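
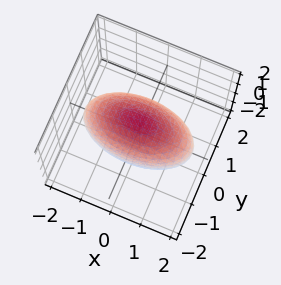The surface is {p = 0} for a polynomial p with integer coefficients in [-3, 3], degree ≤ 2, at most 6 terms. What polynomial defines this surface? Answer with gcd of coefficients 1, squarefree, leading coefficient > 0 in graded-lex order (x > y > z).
First, the degree is 2 — a closed, bounded, convex surface; a quadric.
Then, symmetries: mirror symmetry y ↦ −y ⇒ only even powers of y; mirror symmetry z ↦ −z ⇒ only even powers of z; it's symmetric under x → −x, forcing even powers of x.
Then, from the axis intercepts and sections: among the integer gridlines, it crosses the y-axis at y ∈ {-1, 1}.
Finally, putting this together gives p.

x^2 + 3*y^2 + 2*z^2 - 3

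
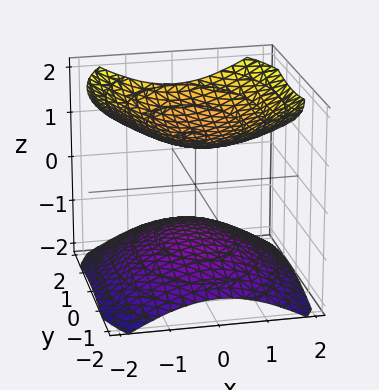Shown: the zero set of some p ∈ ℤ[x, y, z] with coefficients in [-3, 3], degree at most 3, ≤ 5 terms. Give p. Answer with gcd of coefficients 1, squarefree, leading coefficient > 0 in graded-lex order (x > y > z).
(a) There are 2 components.
(b) The degree is 2 — two sheets facing apart; a quadric.
(c) Symmetries: it's symmetric under y → −y, forcing even powers of y; mirror symmetry z ↦ −z ⇒ only even powers of z; the x ↦ −x reflection is a symmetry, so x appears only in even powers.
(d) From the visible intercepts: the surface avoids every integer x-axis point in the box; no y-intercept at any integer in the box; the z-axis gridline crossings are at z ∈ {-1, 1}.
(e) Solving for integer coefficients yields p as stated.

2*x^2 + y^2 - 3*z^2 + 3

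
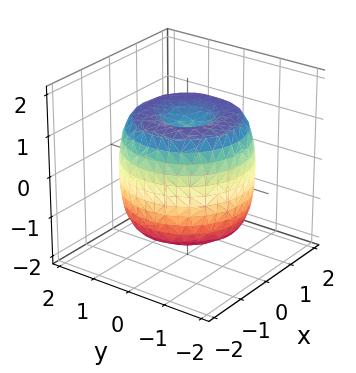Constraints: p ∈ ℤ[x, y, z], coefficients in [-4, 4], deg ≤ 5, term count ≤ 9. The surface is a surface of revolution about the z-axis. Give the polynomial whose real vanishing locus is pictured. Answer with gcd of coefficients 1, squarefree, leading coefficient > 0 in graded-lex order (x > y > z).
First, deg p = 4. The shape is more complex than any degree-3 surface.
Next, symmetries: rotational symmetry about the z-axis ⇒ p depends on x, y only through x² + y².
Then, from the visible intercepts: the z-axis gridline crossings are at z ∈ {-1, 1}; a circular section at z = -1 has radius between 1 and 2.
Finally, solving for integer coefficients yields p as stated.

x^4 + 2*x^2*y^2 + y^4 - 2*x^2 - 2*y^2 + z^2 - 1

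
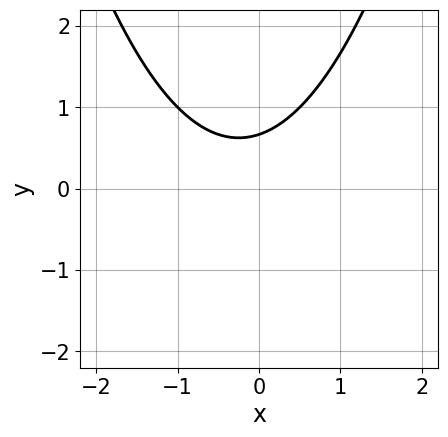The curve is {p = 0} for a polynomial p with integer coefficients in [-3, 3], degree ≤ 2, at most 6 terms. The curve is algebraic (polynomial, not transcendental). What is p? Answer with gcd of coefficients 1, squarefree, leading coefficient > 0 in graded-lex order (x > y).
1. deg p = 2. No degree-1 curve has this shape.
2. Against the integer gridlines: the curve avoids every integer x-axis point in the box.
3. Fitting integer coefficients to these (and the overall shape) gives p.

2*x^2 + x - 3*y + 2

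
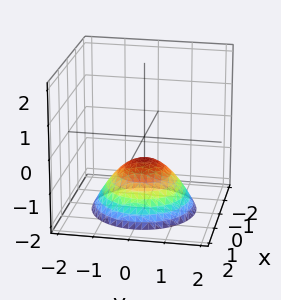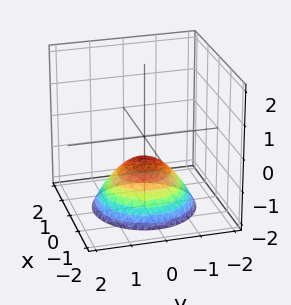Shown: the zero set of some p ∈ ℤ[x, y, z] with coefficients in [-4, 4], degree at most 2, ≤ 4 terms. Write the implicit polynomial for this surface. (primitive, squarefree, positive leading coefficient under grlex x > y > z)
2*x^2 + 2*y^2 + 3*z + 2

1. Degree: the shape is more complex than any degree-1 surface, so deg p = 2.
2. Symmetries: every cross-section ⟂ z is a circle, so x, y appear only via x² + y².
3. From the visible intercepts: the surface avoids every integer y-axis point in the box; a circular section at z = -2 has radius between 1 and 2.
4. The integer polynomial consistent with all of this is the stated p.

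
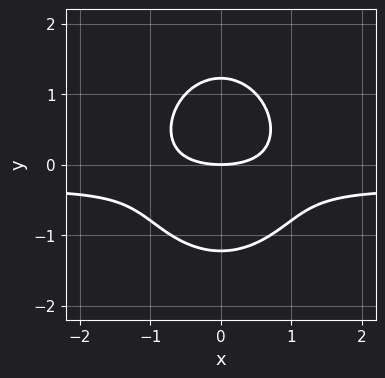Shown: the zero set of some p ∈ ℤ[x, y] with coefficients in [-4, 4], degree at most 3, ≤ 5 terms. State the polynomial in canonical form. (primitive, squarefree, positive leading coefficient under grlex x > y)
First, deg p = 3. No degree-2 curve has this shape.
Then, symmetries: it's symmetric under x → −x, forcing even powers of x.
Next, against the integer gridlines: it meets the y-axis at y = 0 (among the integer gridlines); one x-axis crossing is at x = 0.
Finally, these observations pin down the coefficients.

3*x^2*y + 2*y^3 + x^2 - 3*y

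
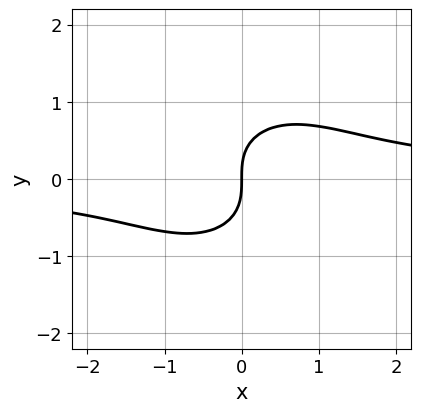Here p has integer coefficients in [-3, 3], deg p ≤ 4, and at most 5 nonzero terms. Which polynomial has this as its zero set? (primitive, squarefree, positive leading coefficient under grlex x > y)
x^2*y + y^3 - x

First, deg p = 3. The shape is more complex than any degree-2 curve.
Next, reading off the gridlines: it crosses the y-axis at the gridline y = 0; one x-axis crossing is at x = 0.
Finally, assembling these constraints gives the stated polynomial.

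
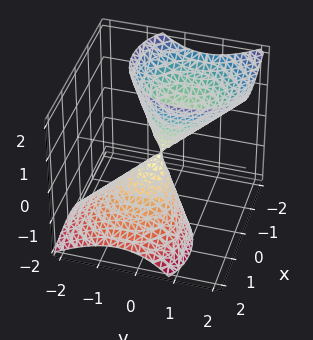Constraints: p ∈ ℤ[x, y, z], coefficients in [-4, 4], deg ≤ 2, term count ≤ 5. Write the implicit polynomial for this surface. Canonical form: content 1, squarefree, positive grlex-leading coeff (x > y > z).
There are 2 components. Treating them together as one polynomial.
deg p = 2. A generic line meets the surface in up to 2 points.
Observable constraints: it crosses the z-axis at the gridline z = 0; one x-axis crossing is at x = 0.
Putting this together gives p.

3*x^2 + 3*x*z + 3*y^2 - 2*y*z - z^2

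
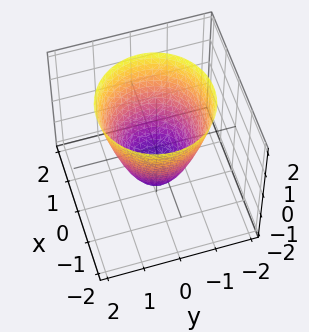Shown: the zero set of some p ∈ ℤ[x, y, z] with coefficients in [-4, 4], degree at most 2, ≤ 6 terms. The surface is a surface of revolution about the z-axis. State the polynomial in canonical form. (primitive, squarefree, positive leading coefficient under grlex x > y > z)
1. Degree: a generic line meets the surface in up to 2 points, so deg p = 2.
2. Symmetry: the surface is invariant under rotation about z: p = q(x² + y², z).
3. Against the integer gridlines: the x-axis gridline crossings are at x ∈ {-1, 1}; among the integer gridlines, it crosses the y-axis at y ∈ {-1, 1}.
4. Fitting integer coefficients to these (and the overall shape) gives p.

3*x^2 + 3*y^2 - 2*z - 3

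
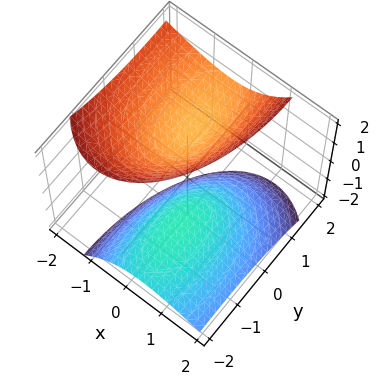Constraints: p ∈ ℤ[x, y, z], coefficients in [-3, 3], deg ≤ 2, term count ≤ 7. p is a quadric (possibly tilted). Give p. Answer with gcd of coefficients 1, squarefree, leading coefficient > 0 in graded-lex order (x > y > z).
3*x^2 + 3*x*z + y^2 - 2*y*z - 2*z^2 + 2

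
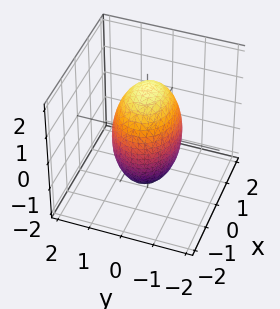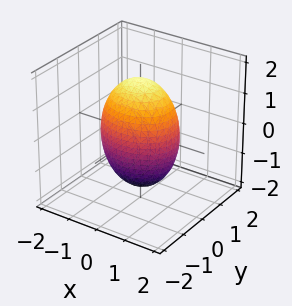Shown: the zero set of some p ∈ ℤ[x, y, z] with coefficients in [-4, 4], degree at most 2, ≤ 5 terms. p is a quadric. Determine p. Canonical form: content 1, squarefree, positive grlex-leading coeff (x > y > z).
1. Degree: bounded and convex; a quadric, so deg p = 2.
2. Symmetries: mirror symmetry y ↦ −y ⇒ only even powers of y; it's symmetric under x → −x, forcing even powers of x; it's symmetric under z → −z, forcing even powers of z.
3. Reading off the gridlines: among the integer gridlines, it crosses the y-axis at y ∈ {-1, 1}.
4. Assembling these constraints gives the stated polynomial.

2*x^2 + 3*y^2 + z^2 - 3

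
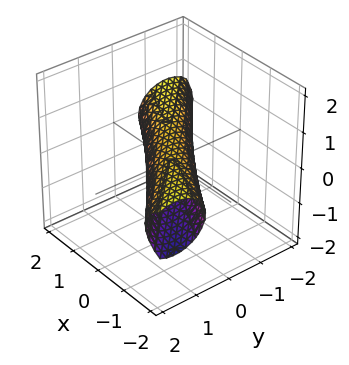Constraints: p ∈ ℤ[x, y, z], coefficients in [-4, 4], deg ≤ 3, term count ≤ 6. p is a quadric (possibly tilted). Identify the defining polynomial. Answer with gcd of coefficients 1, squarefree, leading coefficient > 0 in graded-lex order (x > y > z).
Degree: no degree-1 surface has this shape, so deg p = 2.
Observable constraints: among the integer gridlines, it crosses the x-axis at x ∈ {-1, 1}.
Together with the visible shape, these determine p as stated.

x^2 + 3*x*y + 2*y^2 + 3*z^2 - 1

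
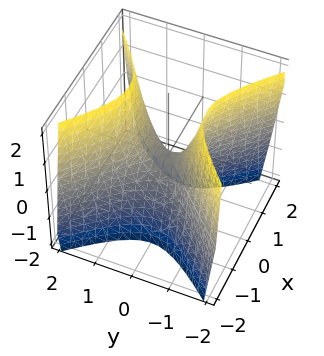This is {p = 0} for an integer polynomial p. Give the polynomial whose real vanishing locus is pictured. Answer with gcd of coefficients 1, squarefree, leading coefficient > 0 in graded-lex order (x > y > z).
Degree: a saddle surface; a quadric, so deg p = 2.
Symmetries: the x ↦ −x reflection is a symmetry, so x appears only in even powers; the y ↦ −y reflection is a symmetry, so y appears only in even powers.
From the axis intercepts and sections: one x-axis crossing is at x = 0; it crosses the z-axis at the gridline z = 0; it meets the y-axis at y = 0 (among the integer gridlines).
Matching integer coefficients to the picture gives p.

2*x^2 - 2*y^2 + z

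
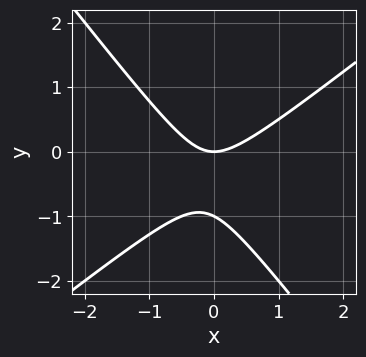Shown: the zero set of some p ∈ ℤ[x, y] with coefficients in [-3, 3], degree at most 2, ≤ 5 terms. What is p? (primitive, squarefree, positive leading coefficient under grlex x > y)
2*x^2 - x*y - 2*y^2 - 2*y

First, degree: no degree-1 curve has this shape, so deg p = 2.
Next, observable constraints: it meets the x-axis at x = 0 (among the integer gridlines); the y-axis gridline crossings are at y ∈ {-1, 0}.
Finally, matching integer coefficients to the picture gives p.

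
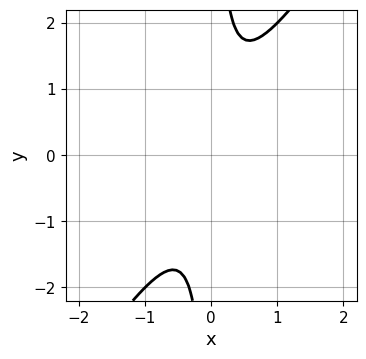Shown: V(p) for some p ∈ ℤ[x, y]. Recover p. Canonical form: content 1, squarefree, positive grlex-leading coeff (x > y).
3*x^2 - 2*x*y + 1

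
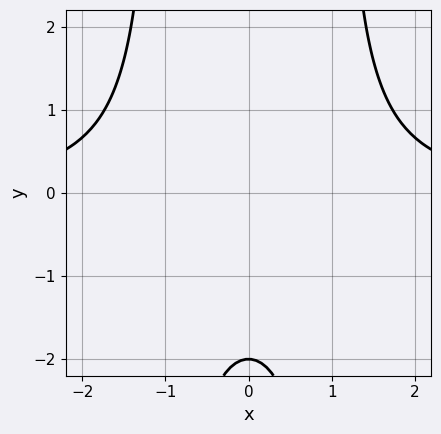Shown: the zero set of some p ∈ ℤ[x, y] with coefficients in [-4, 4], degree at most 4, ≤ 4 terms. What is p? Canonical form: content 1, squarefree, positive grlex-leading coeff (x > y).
x^2*y - y - 2

(a) deg p = 3. A generic line meets the curve in up to 3 points.
(b) Symmetries: the x ↦ −x reflection is a symmetry, so x appears only in even powers.
(c) Checking where it meets the axes: it meets the y-axis at y = -2 (among the integer gridlines); it misses every integer gridline on the x-axis.
(d) Matching integer coefficients to the picture gives p.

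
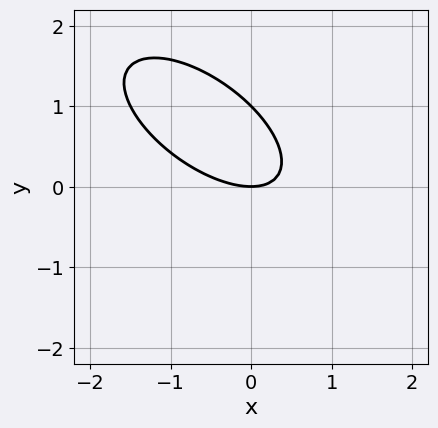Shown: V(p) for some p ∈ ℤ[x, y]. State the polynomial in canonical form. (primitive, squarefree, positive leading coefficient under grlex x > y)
2*x^2 + 3*x*y + 3*y^2 - 3*y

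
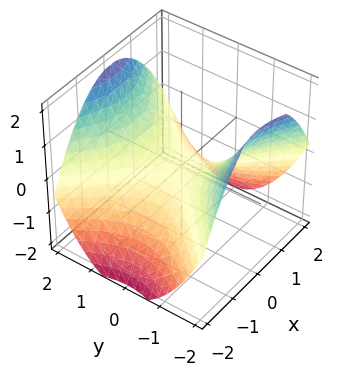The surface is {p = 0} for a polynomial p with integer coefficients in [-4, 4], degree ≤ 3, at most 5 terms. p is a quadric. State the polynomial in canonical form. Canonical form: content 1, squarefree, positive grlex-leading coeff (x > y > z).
Degree: a saddle surface; a quadric, so deg p = 2.
Symmetries: it's symmetric under x → −x, forcing even powers of x; mirror symmetry y ↦ −y ⇒ only even powers of y.
Against the integer gridlines: it crosses the z-axis at the gridline z = 0; it meets the y-axis at y = 0 (among the integer gridlines); it crosses the x-axis at the gridline x = 0.
Assembling these constraints gives the stated polynomial.

x^2 - y^2 + 2*z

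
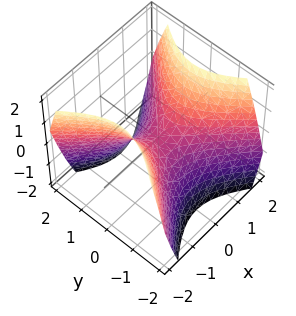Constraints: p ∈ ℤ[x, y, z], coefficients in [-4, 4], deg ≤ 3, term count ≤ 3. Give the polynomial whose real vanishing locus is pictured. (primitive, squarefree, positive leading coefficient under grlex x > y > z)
Degree: a saddle surface; a quadric, so deg p = 2.
Symmetries: mirror symmetry y ↦ −y ⇒ only even powers of y; the x ↦ −x reflection is a symmetry, so x appears only in even powers.
Against the integer gridlines: one x-axis crossing is at x = 0; one y-axis crossing is at y = 0; it crosses the z-axis at the gridline z = 0.
These observations pin down the coefficients.

x^2 - y^2 - z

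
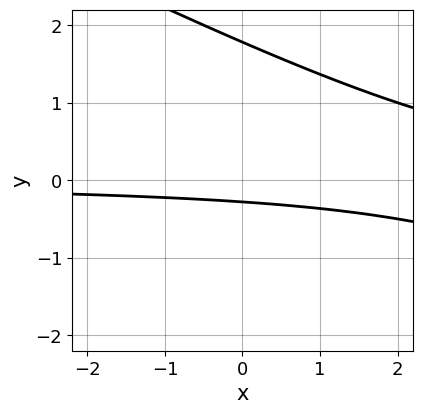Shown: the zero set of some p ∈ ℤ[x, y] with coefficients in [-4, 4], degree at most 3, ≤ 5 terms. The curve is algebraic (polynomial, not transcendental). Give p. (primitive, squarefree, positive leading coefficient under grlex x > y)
1. deg p = 2. No degree-1 curve has this shape.
2. Observable constraints: it misses every integer gridline on the x-axis.
3. Matching integer coefficients to the picture gives p.

x*y + 2*y^2 - 3*y - 1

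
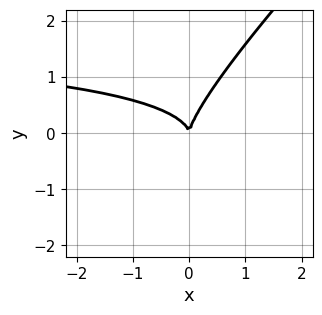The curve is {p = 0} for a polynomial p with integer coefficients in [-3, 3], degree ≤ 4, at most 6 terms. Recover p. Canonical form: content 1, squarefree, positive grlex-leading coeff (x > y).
x^2*y - 3*x*y^2 + 2*y^3 - 2*x^2

(a) Degree: no degree-2 curve has this shape, so deg p = 3.
(b) Against the integer gridlines: one x-axis crossing is at x = 0; one y-axis crossing is at y = 0.
(c) Matching integer coefficients to the picture gives p.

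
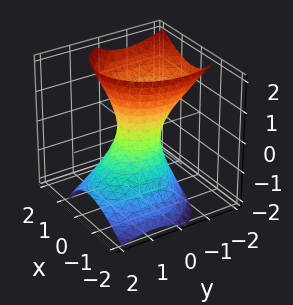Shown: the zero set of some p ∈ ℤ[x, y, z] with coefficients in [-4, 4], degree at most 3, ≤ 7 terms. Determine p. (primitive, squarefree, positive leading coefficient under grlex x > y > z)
3*x^2 - 2*x*z + 2*y^2 + 2*y*z - z^2 - 1

First, degree: no degree-1 surface has this shape, so deg p = 2.
Then, checking where it meets the axes: it misses every integer gridline on the z-axis.
Finally, assembling these constraints gives the stated polynomial.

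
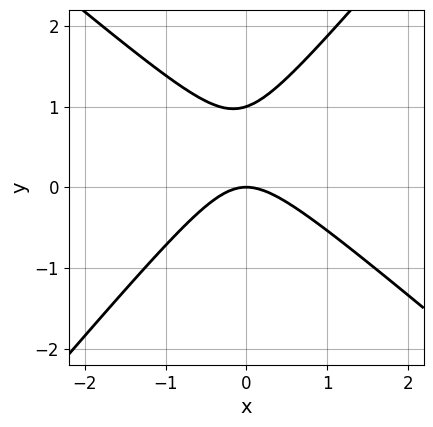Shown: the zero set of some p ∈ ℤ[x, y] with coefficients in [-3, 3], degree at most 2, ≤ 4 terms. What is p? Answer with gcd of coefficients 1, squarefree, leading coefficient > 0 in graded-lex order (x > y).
3*x^2 + x*y - 3*y^2 + 3*y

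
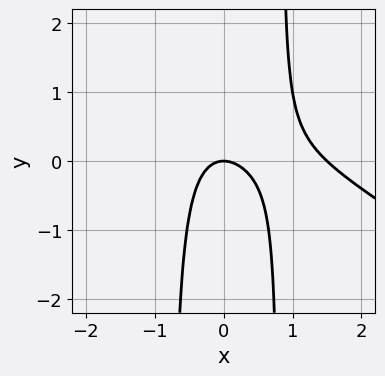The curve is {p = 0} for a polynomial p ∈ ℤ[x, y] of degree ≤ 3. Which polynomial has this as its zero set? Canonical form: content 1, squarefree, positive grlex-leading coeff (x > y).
1. Degree: a generic line meets the curve in up to 3 points, so deg p = 3.
2. Reading off the gridlines: it meets the x-axis at x = 0 (among the integer gridlines); it crosses the y-axis at the gridline y = 0.
3. Putting this together gives p.

2*x^3 + 3*x^2*y - 3*x^2 - 2*y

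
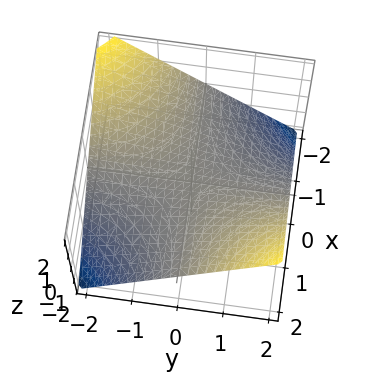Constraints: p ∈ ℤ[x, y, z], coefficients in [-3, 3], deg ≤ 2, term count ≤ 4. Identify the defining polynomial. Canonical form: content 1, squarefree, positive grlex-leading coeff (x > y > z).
x*y - 2*z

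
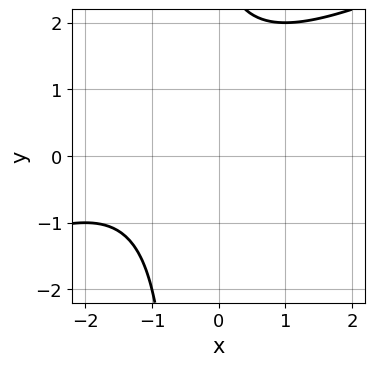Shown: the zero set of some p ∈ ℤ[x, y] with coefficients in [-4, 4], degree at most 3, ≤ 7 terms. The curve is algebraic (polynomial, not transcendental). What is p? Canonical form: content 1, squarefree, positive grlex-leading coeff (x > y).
x^2 - 2*x*y + 2*x - y + 3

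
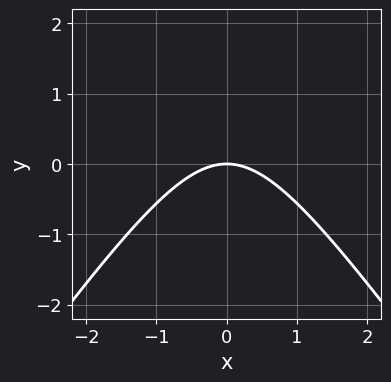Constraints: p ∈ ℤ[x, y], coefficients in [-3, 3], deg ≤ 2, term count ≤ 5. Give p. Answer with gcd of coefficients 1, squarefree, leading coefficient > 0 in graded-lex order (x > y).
2*x^2 - y^2 + 3*y

(a) deg p = 2. A generic line meets the curve in up to 2 points.
(b) Symmetries: mirror symmetry x ↦ −x ⇒ only even powers of x.
(c) From the visible intercepts: one x-axis crossing is at x = 0; it meets the y-axis at y = 0 (among the integer gridlines).
(d) Matching integer coefficients to the picture gives p.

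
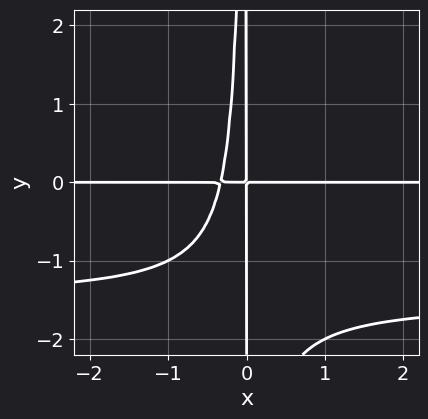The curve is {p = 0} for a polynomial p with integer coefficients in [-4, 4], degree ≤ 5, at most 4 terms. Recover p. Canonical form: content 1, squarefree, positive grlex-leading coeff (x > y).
2*x^2*y^2 + 3*x^2*y + x*y

(a) Degree: a generic line meets the curve in up to 4 points, so deg p = 4.
(b) Checking where it meets the axes: every point of the y-axis in the box is on the curve; every point of the x-axis in the box is on the curve.
(c) Putting this together gives p.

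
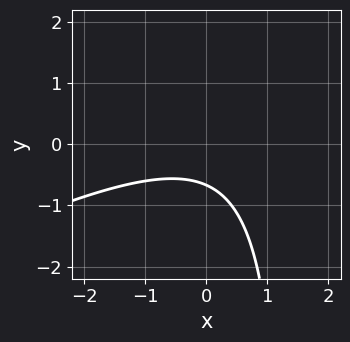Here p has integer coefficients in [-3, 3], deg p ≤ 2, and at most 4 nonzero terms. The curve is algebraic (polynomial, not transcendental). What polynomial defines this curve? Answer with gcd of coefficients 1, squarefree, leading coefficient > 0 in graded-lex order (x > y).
(a) deg p = 2.
(b) Against the integer gridlines: it misses every integer gridline on the x-axis.
(c) Assembling these constraints gives the stated polynomial.

x^2 - 2*x*y + 3*y + 2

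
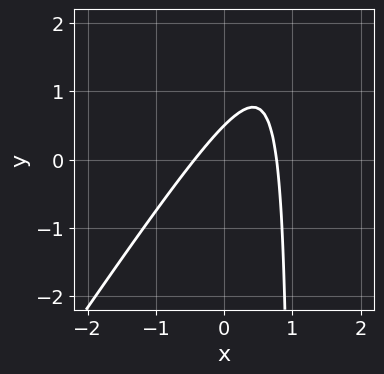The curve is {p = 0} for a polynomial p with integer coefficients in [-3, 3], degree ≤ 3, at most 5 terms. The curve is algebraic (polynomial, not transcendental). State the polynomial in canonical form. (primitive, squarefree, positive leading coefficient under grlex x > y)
First, deg p = 2.
Finally, the integer polynomial consistent with all of this is the stated p.

3*x^2 - 2*x*y - x + 2*y - 1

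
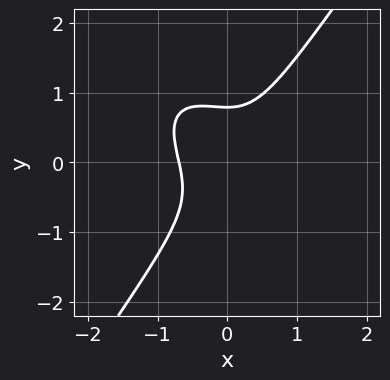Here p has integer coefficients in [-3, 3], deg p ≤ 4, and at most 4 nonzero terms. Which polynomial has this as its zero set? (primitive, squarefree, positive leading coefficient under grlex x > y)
3*x^3 + 2*x^2*y - 2*y^3 + 1

1. deg p = 3. No degree-2 curve has this shape.
2. Matching integer coefficients to the picture gives p.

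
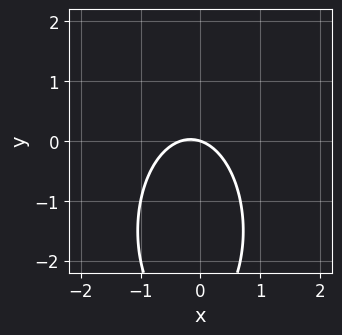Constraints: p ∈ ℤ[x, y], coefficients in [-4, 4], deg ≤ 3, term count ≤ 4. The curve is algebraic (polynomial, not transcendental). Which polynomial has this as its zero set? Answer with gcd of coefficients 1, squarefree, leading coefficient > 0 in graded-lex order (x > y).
3*x^2 + y^2 + x + 3*y

The degree is 2 — a generic line meets the curve in up to 2 points.
Reading off the gridlines: one y-axis crossing is at y = 0; it crosses the x-axis at the gridline x = 0.
Fitting integer coefficients to these (and the overall shape) gives p.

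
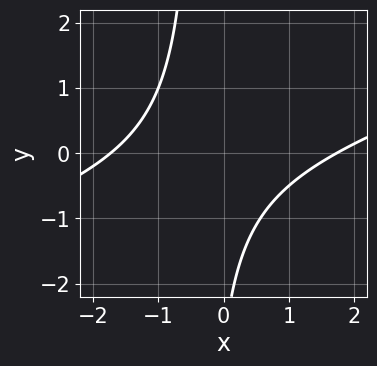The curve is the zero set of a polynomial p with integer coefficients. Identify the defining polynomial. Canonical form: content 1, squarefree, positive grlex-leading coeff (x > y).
The degree is 2 — a generic line meets the curve in up to 2 points.
Reading off the gridlines: no y-intercept at any integer in the box.
Fitting integer coefficients to these (and the overall shape) gives p.

x^2 - 3*x*y - y - 3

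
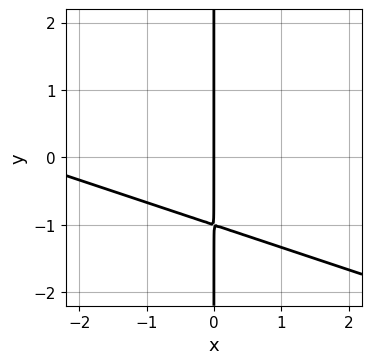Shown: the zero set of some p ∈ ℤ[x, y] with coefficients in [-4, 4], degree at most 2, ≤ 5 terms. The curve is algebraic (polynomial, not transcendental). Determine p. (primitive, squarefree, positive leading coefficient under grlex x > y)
The degree is 2 — the shape is more complex than any degree-1 curve.
From the visible intercepts: the visible y-axis segment lies entirely on the curve; it crosses the x-axis at the gridline x = 0.
Assembling these constraints gives the stated polynomial.

x^2 + 3*x*y + 3*x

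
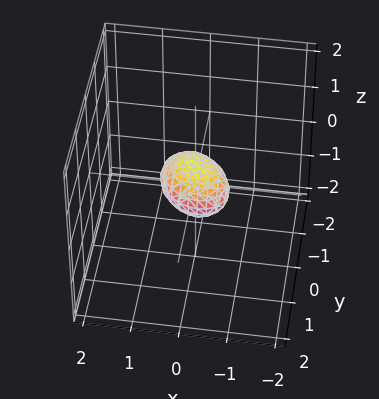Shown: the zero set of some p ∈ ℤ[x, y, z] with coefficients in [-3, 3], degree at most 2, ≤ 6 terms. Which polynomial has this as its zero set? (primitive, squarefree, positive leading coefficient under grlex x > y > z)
2*x^2 + x*y + 2*y^2 + 3*z^2 - 1

deg p = 2. A generic line meets the surface in up to 2 points.
Solving for integer coefficients yields p as stated.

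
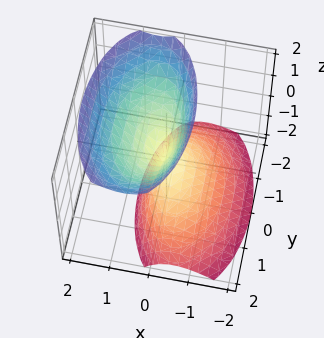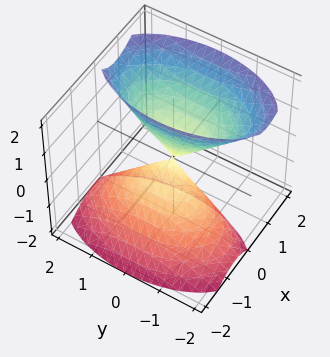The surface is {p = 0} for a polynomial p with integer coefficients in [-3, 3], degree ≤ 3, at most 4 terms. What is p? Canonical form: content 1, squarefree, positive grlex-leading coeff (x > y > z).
3*x^2 - 2*x*z + y^2 - z^2

(a) There are 2 components. They look like related sheets of one shape, so recover p as a whole.
(b) deg p = 2. The shape is more complex than any degree-1 surface.
(c) Checking where it meets the axes: it meets the x-axis at x = 0 (among the integer gridlines); one y-axis crossing is at y = 0; it crosses the z-axis at the gridline z = 0.
(d) Together with the visible shape, these determine p as stated.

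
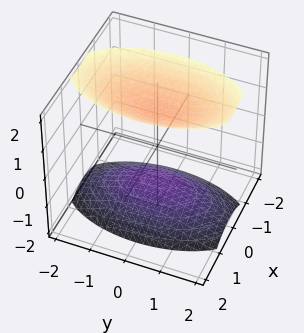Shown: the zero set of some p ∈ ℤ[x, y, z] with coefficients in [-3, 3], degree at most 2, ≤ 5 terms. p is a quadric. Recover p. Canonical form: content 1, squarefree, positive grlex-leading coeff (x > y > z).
3*x^2 + y^2 - 2*z^2 + 3

(a) The picture has 2 separate pieces. Treating them together as one polynomial.
(b) Degree: two separate bowl-shaped sheets opening away from each other; a quadric, so deg p = 2.
(c) Symmetries: the z ↦ −z reflection is a symmetry, so z appears only in even powers; mirror symmetry x ↦ −x ⇒ only even powers of x; mirror symmetry y ↦ −y ⇒ only even powers of y.
(d) Checking where it meets the axes: no y-intercept at any integer in the box; no x-intercept at any integer in the box.
(e) Fitting integer coefficients to these (and the overall shape) gives p.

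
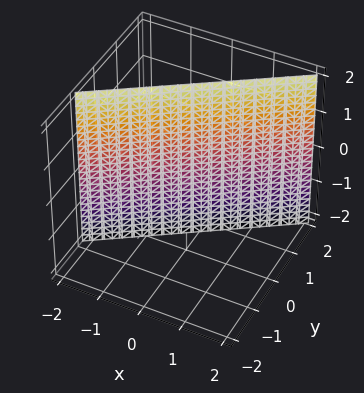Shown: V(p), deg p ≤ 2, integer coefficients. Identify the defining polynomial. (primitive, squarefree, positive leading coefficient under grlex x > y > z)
2*x - 3*y + 2

The degree is 1 — the surface is flat (a plane).
Checking where it meets the axes: it crosses the x-axis at the gridline x = -1; no z-intercept at any integer in the box.
Matching integer coefficients to the picture gives p.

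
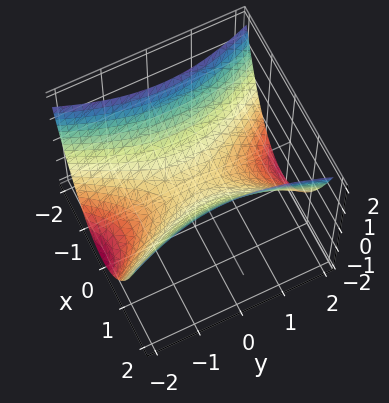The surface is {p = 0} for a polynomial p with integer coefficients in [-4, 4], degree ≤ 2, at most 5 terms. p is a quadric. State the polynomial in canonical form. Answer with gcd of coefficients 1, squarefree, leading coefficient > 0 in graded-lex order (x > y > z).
First, deg p = 2.
Then, symmetries: it's symmetric under x → −x, forcing even powers of x; mirror symmetry y ↦ −y ⇒ only even powers of y.
Next, observable constraints: it meets the z-axis at z = 0 (among the integer gridlines); it meets the y-axis at y = 0 (among the integer gridlines).
Finally, matching integer coefficients to the picture gives p.

3*x^2 - y^2 - 3*z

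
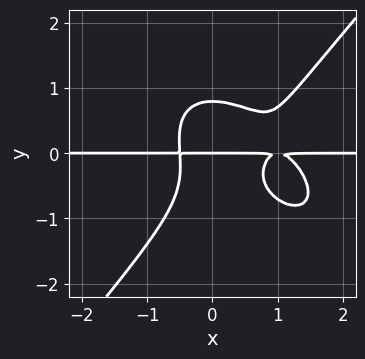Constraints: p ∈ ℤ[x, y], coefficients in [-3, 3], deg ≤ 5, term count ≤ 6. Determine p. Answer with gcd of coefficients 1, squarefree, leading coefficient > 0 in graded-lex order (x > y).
2*x^3*y + x^2*y^2 - 2*y^4 - 3*x^2*y + y

The degree is 4 — a generic line meets the curve in up to 4 points.
From the visible intercepts: the visible x-axis segment lies entirely on the curve; it crosses the y-axis at the gridline y = 0.
These observations pin down the coefficients.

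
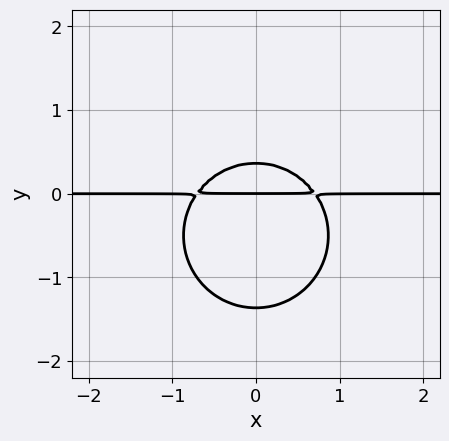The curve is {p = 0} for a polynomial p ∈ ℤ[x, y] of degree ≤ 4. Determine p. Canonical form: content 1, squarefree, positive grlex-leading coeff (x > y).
2*x^2*y + 2*y^3 + 2*y^2 - y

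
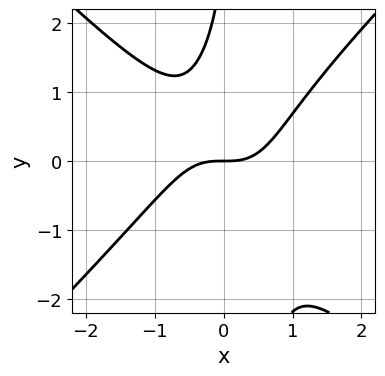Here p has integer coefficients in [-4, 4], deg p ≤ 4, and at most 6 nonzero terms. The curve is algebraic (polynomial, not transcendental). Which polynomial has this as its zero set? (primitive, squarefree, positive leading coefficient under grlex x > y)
3*x^3 - 3*x*y^2 + y^2 - 3*y

First, deg p = 3.
Next, against the integer gridlines: it crosses the y-axis at the gridline y = 0; it meets the x-axis at x = 0 (among the integer gridlines).
Finally, assembling these constraints gives the stated polynomial.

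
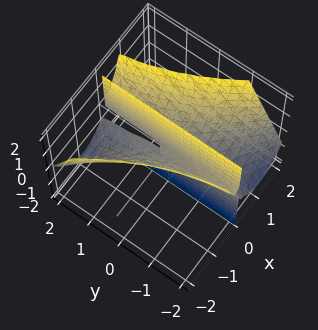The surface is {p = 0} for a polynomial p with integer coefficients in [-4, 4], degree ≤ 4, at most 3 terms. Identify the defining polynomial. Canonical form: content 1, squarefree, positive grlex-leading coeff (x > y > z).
First, degree: a generic line meets the surface in up to 3 points, so deg p = 3.
Then, checking where it meets the axes: every point of the z-axis in the box is on the surface; one x-axis crossing is at x = 0.
Finally, putting this together gives p.

x^3 + x^2*y - x*z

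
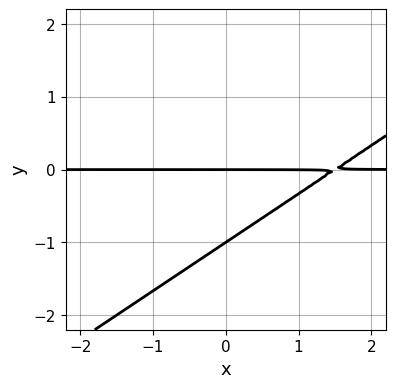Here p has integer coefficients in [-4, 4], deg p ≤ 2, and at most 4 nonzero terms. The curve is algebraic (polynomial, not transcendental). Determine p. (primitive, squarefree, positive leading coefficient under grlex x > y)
2*x*y - 3*y^2 - 3*y

(a) deg p = 2. A generic line meets the curve in up to 2 points.
(b) Against the integer gridlines: the y-axis gridline crossings are at y ∈ {-1, 0}; every point of the x-axis in the box is on the curve.
(c) Putting this together gives p.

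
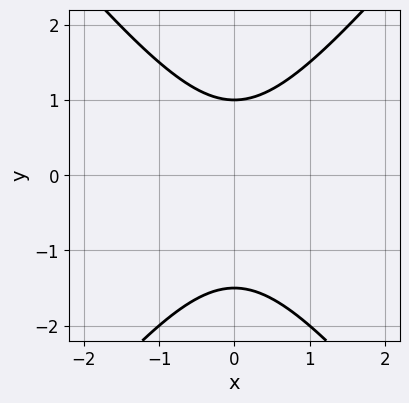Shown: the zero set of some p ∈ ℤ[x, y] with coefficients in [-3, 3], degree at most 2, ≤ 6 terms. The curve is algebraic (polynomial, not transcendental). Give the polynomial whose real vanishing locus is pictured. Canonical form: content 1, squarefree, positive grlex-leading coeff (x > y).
3*x^2 - 2*y^2 - y + 3

1. deg p = 2. The shape is more complex than any degree-1 curve.
2. Symmetries: the x ↦ −x reflection is a symmetry, so x appears only in even powers.
3. From the axis intercepts and sections: one y-axis crossing is at y = 1; it misses every integer gridline on the x-axis.
4. Assembling these constraints gives the stated polynomial.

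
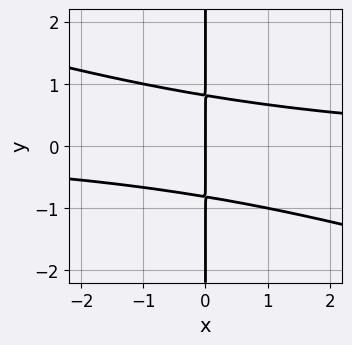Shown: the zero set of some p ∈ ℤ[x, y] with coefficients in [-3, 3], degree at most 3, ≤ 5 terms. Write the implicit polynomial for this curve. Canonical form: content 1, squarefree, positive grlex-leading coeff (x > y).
x^2*y + 3*x*y^2 - 2*x

First, the degree is 3 — the shape is more complex than any degree-2 curve.
Then, checking where it meets the axes: every point of the y-axis in the box is on the curve; it crosses the x-axis at the gridline x = 0.
Finally, these observations pin down the coefficients.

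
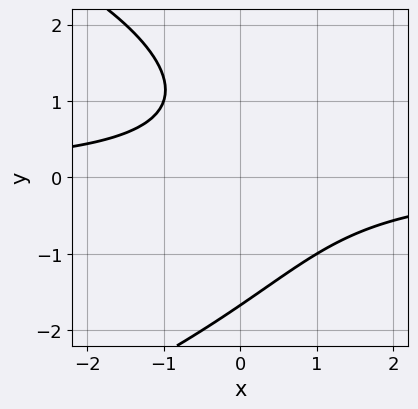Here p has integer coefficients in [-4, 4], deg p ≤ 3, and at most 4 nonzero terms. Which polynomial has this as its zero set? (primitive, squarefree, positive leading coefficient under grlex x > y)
y^3 + 3*x*y - y + 3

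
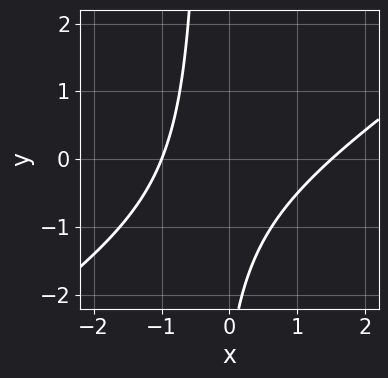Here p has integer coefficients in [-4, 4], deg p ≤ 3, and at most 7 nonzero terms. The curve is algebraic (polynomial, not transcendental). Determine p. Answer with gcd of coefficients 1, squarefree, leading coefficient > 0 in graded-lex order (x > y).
First, the degree is 2 — the shape is more complex than any degree-1 curve.
Next, from the axis intercepts and sections: it meets the x-axis at x = -1 (among the integer gridlines); it misses every integer gridline on the y-axis.
Finally, matching integer coefficients to the picture gives p.

2*x^2 - 3*x*y - x - y - 3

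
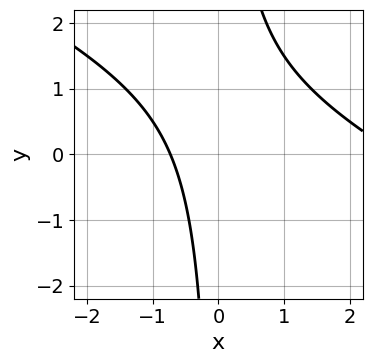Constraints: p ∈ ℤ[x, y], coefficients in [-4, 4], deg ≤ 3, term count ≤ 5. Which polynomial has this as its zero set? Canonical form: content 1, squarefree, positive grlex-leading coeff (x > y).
(a) Degree: the shape is more complex than any degree-1 curve, so deg p = 2.
(b) Observable constraints: it misses every integer gridline on the y-axis.
(c) Matching integer coefficients to the picture gives p.

x^2 + 2*x*y - 2*x - 2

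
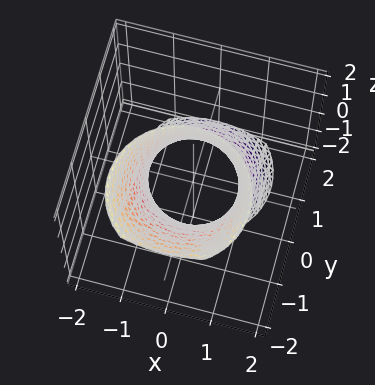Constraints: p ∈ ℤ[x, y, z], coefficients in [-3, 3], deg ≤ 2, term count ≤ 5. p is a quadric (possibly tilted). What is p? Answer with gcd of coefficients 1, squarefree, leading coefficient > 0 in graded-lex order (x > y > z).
Degree: the shape is more complex than any degree-1 surface, so deg p = 2.
From the axis intercepts and sections: among the integer gridlines, it crosses the x-axis at x ∈ {-1, 1}; among the integer gridlines, it crosses the y-axis at y ∈ {-1, 1}; it misses every integer gridline on the z-axis.
Assembling these constraints gives the stated polynomial.

x^2 + y^2 + y*z - 1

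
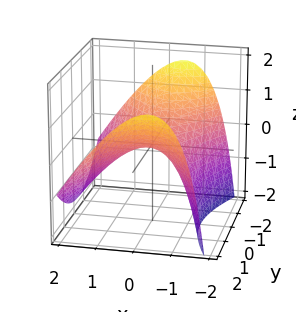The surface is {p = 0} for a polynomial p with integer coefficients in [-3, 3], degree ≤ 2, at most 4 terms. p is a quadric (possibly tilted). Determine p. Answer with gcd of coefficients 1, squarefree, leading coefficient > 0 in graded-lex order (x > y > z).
2*x^2 + x*z - y^2 + 3*z

(a) Degree: a generic line meets the surface in up to 2 points, so deg p = 2.
(b) Against the integer gridlines: it meets the x-axis at x = 0 (among the integer gridlines); it crosses the y-axis at the gridline y = 0; it meets the z-axis at z = 0 (among the integer gridlines).
(c) Together with the visible shape, these determine p as stated.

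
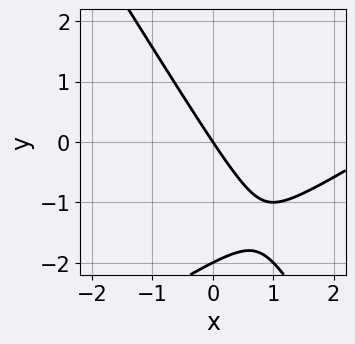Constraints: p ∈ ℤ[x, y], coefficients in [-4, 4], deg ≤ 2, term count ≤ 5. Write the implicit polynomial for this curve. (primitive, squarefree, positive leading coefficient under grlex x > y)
x^2 - x*y - y^2 - 3*x - 2*y

1. The degree is 2 — no degree-1 curve has this shape.
2. Observable constraints: it crosses the x-axis at the gridline x = 0; the y-axis gridline crossings are at y ∈ {-2, 0}.
3. Solving for integer coefficients yields p as stated.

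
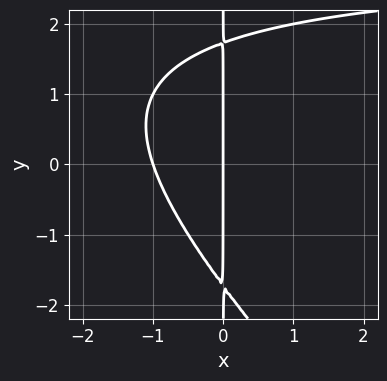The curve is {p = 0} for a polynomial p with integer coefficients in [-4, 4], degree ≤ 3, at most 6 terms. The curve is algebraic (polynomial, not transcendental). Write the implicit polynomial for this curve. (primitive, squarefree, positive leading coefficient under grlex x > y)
x^2*y + x*y^2 - 3*x^2 - 3*x

The degree is 3 — a generic line meets the curve in up to 3 points.
Reading off the gridlines: among the integer gridlines, it crosses the x-axis at x ∈ {-1, 0}; every point of the y-axis in the box is on the curve.
Solving for integer coefficients yields p as stated.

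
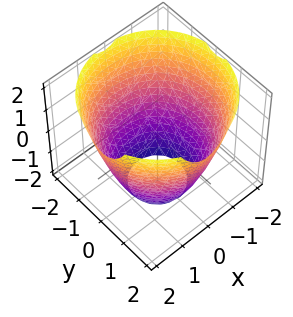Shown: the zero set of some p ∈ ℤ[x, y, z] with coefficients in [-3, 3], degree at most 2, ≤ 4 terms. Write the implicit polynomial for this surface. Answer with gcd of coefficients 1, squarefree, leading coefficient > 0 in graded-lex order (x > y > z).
x^2 + y^2 - z - 3

deg p = 2. A generic line meets the surface in up to 2 points.
Symmetries: rotational symmetry about the z-axis ⇒ p depends on x, y only through x² + y².
Checking where it meets the axes: a circular section at z = -2 has radius exactly 1; no z-intercept at any integer in the box.
These observations pin down the coefficients.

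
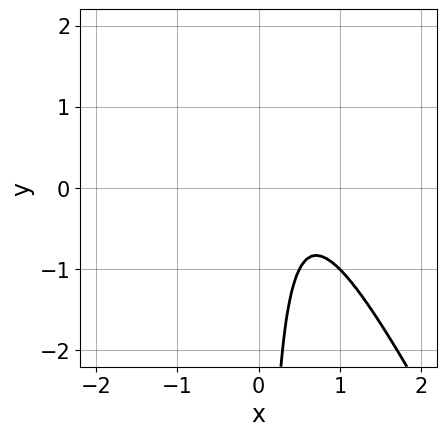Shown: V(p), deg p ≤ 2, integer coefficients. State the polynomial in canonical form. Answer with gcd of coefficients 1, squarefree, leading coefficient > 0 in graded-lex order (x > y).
2*x^2 + x*y - 2*x + 1

deg p = 2. The shape is more complex than any degree-1 curve.
Checking where it meets the axes: the curve avoids every integer y-axis point in the box; no x-intercept at any integer in the box.
The integer polynomial consistent with all of this is the stated p.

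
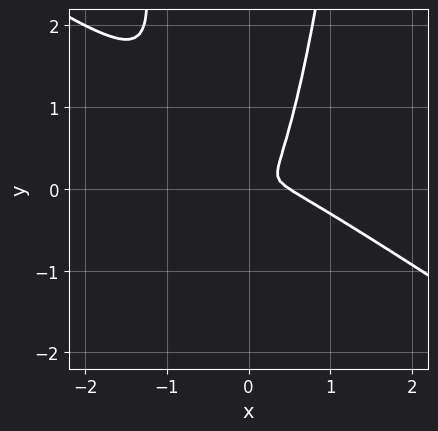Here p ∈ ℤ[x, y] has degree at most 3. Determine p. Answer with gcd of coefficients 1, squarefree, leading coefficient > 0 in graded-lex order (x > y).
The degree is 3 — no degree-2 curve has this shape.
Matching integer coefficients to the picture gives p.

2*x^3 + 3*x^2*y - x^2 - y^2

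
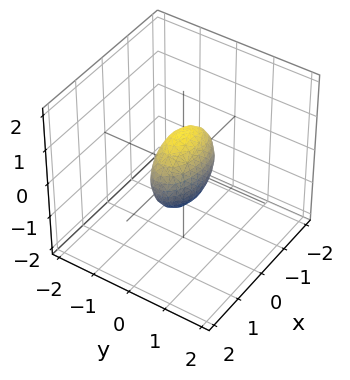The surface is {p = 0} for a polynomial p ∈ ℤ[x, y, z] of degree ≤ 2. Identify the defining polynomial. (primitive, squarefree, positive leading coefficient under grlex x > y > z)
1. deg p = 2. A closed, bounded, convex surface; a quadric.
2. Symmetries: the x ↦ −x reflection is a symmetry, so x appears only in even powers; it's symmetric under z → −z, forcing even powers of z; mirror symmetry y ↦ −y ⇒ only even powers of y.
3. Checking where it meets the axes: the x-axis gridline crossings are at x ∈ {-1, 1}; the z-axis gridline crossings are at z ∈ {-1, 1}.
4. Matching integer coefficients to the picture gives p.

x^2 + 3*y^2 + z^2 - 1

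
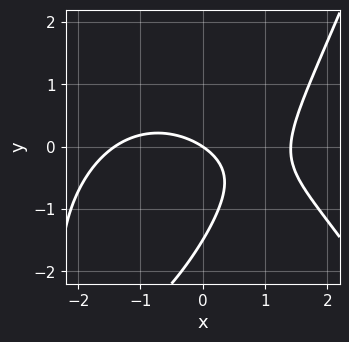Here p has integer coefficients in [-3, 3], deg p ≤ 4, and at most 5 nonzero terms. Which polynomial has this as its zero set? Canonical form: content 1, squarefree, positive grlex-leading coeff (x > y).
x^3 + 2*x*y - 2*y^2 - 2*x - 3*y

First, deg p = 3. A generic line meets the curve in up to 3 points.
Then, from the axis intercepts and sections: it crosses the y-axis at the gridline y = 0; one x-axis crossing is at x = 0.
Finally, together with the visible shape, these determine p as stated.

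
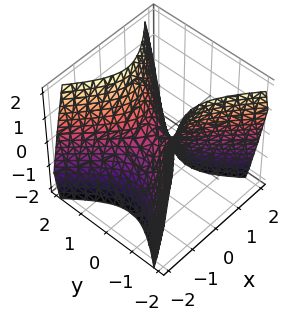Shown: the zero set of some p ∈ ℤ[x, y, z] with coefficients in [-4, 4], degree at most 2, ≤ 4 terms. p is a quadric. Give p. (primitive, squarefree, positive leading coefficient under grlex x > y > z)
deg p = 2. A hyperbolic paraboloid; a quadric.
Symmetries: mirror symmetry x ↦ −x ⇒ only even powers of x; mirror symmetry y ↦ −y ⇒ only even powers of y.
From the visible intercepts: one y-axis crossing is at y = 0; one z-axis crossing is at z = 0.
Together with the visible shape, these determine p as stated.

3*x^2 - 3*y^2 + 2*z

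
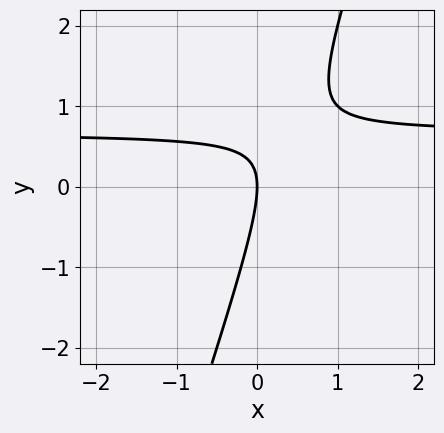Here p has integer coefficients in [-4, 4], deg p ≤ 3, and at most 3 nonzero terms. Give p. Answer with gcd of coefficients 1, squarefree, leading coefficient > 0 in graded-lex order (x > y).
3*x*y - y^2 - 2*x

First, the degree is 2 — the shape is more complex than any degree-1 curve.
Next, from the visible intercepts: it meets the y-axis at y = 0 (among the integer gridlines); one x-axis crossing is at x = 0.
Finally, matching integer coefficients to the picture gives p.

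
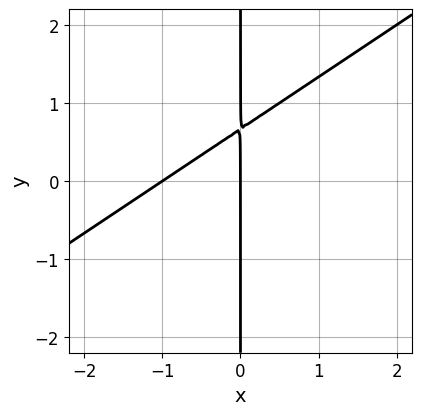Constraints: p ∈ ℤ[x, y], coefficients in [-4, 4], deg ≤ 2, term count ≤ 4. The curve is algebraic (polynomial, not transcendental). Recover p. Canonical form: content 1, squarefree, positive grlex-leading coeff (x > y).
First, deg p = 2. The shape is more complex than any degree-1 curve.
Then, observable constraints: the visible y-axis segment lies entirely on the curve; the x-axis gridline crossings are at x ∈ {-1, 0}.
Finally, these observations pin down the coefficients.

2*x^2 - 3*x*y + 2*x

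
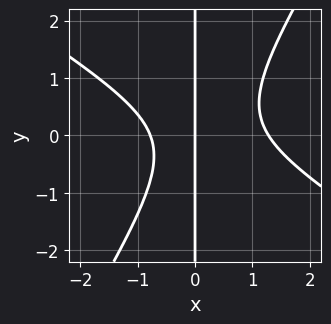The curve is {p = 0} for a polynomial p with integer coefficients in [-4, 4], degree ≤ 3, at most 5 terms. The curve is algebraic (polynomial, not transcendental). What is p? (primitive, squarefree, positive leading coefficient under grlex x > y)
2*x^3 + 2*x^2*y - 2*x*y^2 - x^2 - 2*x

(a) deg p = 3. The shape is more complex than any degree-2 curve.
(b) From the axis intercepts and sections: it crosses the x-axis at the gridline x = 0; the visible y-axis segment lies entirely on the curve.
(c) These observations pin down the coefficients.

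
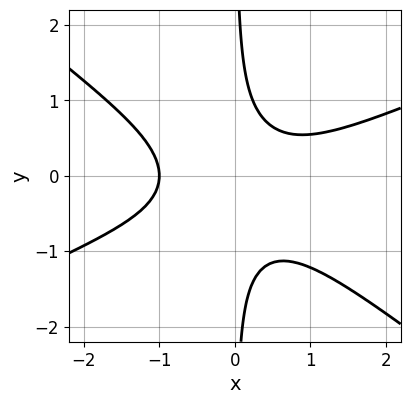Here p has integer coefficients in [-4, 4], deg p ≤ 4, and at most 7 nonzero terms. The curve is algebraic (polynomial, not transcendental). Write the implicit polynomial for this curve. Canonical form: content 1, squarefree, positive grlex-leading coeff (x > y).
x^3 - x^2*y - 3*x*y^2 - x*y + 1

The degree is 3 — a generic line meets the curve in up to 3 points.
Observable constraints: it crosses the x-axis at the gridline x = -1; the curve avoids every integer y-axis point in the box.
Putting this together gives p.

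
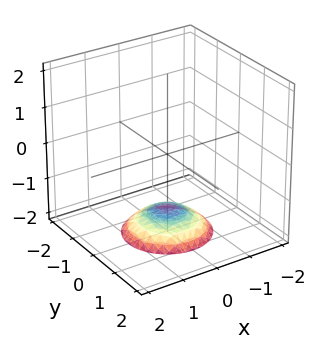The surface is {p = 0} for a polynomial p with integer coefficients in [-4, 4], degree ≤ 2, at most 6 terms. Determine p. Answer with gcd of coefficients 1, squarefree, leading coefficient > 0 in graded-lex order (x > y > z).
x^2 + y^2 + 2*z + 3

(a) deg p = 2. A generic line meets the surface in up to 2 points.
(b) Symmetries: every cross-section ⟂ z is a circle, so x, y appear only via x² + y².
(c) Against the integer gridlines: no x-intercept at any integer in the box; it misses every integer gridline on the y-axis; a circular section at z = -2 has radius exactly 1.
(d) Fitting integer coefficients to these (and the overall shape) gives p.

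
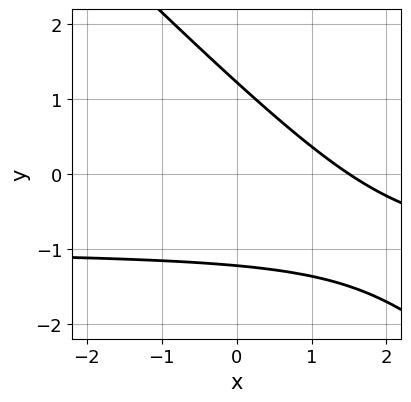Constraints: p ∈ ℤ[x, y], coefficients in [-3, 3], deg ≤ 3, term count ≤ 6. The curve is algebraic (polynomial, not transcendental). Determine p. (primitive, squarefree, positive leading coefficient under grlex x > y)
2*x*y + 2*y^2 + 2*x - 3

The degree is 2 — the shape is more complex than any degree-1 curve.
The integer polynomial consistent with all of this is the stated p.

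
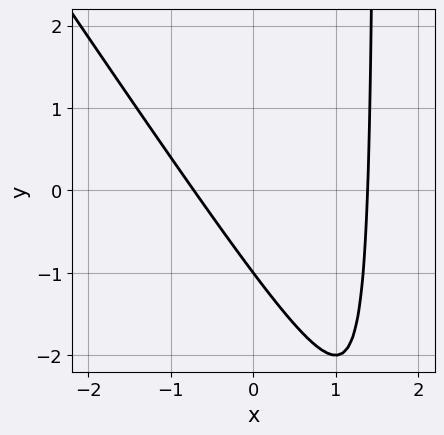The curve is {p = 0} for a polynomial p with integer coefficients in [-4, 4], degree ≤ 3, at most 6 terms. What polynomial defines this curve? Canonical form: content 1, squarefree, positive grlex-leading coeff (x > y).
3*x^2 + 2*x*y - 2*x - 3*y - 3

First, degree: no degree-1 curve has this shape, so deg p = 2.
Next, from the axis intercepts and sections: one y-axis crossing is at y = -1.
Finally, putting this together gives p.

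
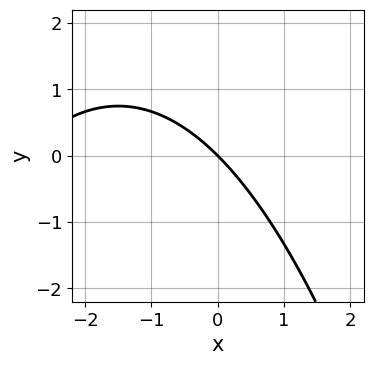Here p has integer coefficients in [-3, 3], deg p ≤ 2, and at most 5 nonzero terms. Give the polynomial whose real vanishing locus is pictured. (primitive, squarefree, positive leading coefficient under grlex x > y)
1. The degree is 2 — no degree-1 curve has this shape.
2. Reading off the gridlines: one y-axis crossing is at y = 0; it meets the x-axis at x = 0 (among the integer gridlines).
3. Matching integer coefficients to the picture gives p.

x^2 + 3*x + 3*y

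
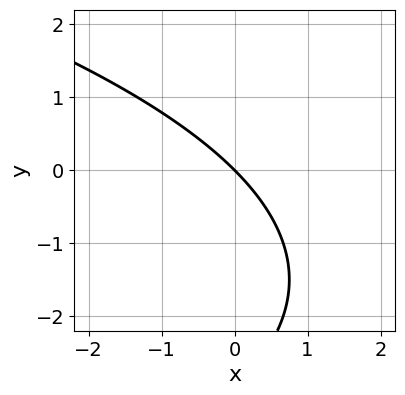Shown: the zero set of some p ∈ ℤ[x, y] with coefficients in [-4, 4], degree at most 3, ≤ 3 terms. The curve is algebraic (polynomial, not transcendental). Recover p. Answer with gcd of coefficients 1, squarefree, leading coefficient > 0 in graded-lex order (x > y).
1. The degree is 2 — a generic line meets the curve in up to 2 points.
2. Checking where it meets the axes: one x-axis crossing is at x = 0; one y-axis crossing is at y = 0.
3. Together with the visible shape, these determine p as stated.

y^2 + 3*x + 3*y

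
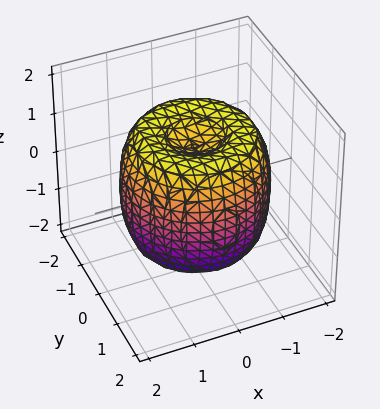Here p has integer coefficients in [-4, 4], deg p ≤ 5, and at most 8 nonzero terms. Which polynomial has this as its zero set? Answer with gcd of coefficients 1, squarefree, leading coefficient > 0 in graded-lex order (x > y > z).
x^4 + 2*x^2*y^2 + y^4 - 2*x^2 - 2*y^2 + z^2 - 1

(a) The degree is 4 — no degree-3 surface has this shape.
(b) By symmetry, every cross-section ⟂ z is a circle, so x, y appear only via x² + y².
(c) From the axis intercepts and sections: a circular section at z = 0 has radius between 1 and 2; among the integer gridlines, it crosses the z-axis at z ∈ {-1, 1}.
(d) Matching integer coefficients to the picture gives p.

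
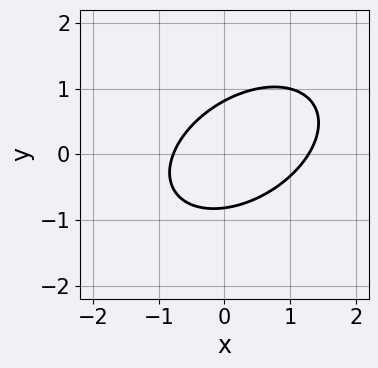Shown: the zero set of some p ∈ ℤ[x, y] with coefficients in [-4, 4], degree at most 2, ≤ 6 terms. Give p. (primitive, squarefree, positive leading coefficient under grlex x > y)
2*x^2 - 2*x*y + 3*y^2 - x - 2

First, deg p = 2.
Finally, the integer polynomial consistent with all of this is the stated p.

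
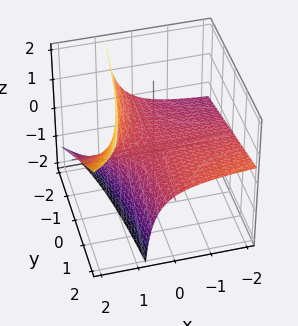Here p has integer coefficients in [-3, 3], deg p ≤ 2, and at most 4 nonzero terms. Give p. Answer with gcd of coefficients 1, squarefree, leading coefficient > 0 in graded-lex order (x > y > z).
1. Degree: a generic line meets the surface in up to 2 points, so deg p = 2.
2. Reading off the gridlines: it meets the z-axis at z = 0 (among the integer gridlines); every point of the y-axis in the box is on the surface; the visible x-axis segment lies entirely on the surface.
3. Together with the visible shape, these determine p as stated.

x*y - 3*x*z + 3*z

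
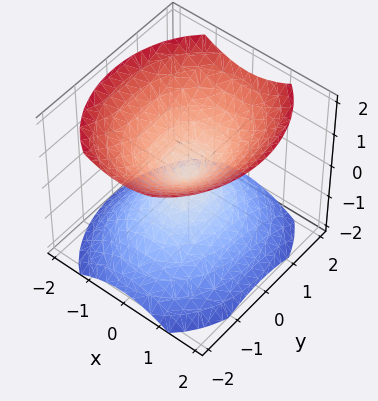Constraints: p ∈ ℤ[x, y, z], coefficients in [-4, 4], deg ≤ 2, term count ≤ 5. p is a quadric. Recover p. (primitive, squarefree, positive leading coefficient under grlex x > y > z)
3*x^2 + 2*y^2 - 3*z^2

I count 2 distinct pieces. They look like related sheets of one shape, so recover p as a whole.
The degree is 2 — a double cone through the origin; a quadric.
Symmetries: it's symmetric under y → −y, forcing even powers of y; it's symmetric under z → −z, forcing even powers of z; it's symmetric under x → −x, forcing even powers of x.
Reading off the gridlines: it meets the y-axis at y = 0 (among the integer gridlines); it meets the z-axis at z = 0 (among the integer gridlines); it crosses the x-axis at the gridline x = 0.
Together with the visible shape, these determine p as stated.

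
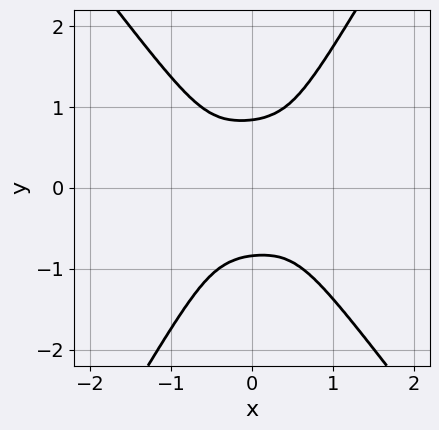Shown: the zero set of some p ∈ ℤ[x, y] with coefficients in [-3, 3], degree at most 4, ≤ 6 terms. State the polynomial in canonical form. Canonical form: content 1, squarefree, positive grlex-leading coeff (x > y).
First, the degree is 4 — the shape is more complex than any degree-3 curve.
Next, from the axis intercepts and sections: it misses every integer gridline on the x-axis.
Finally, solving for integer coefficients yields p as stated.

3*x^4 + 3*x^2*y^2 + x*y^3 - 2*y^4 + 1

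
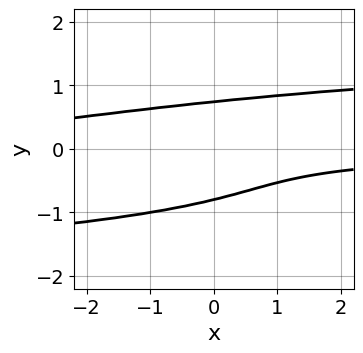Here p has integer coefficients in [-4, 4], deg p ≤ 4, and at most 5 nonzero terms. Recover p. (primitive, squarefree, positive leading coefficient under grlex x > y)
3*y^4 + 2*y^3 - x*y - y - 1

1. deg p = 4.
2. Checking where it meets the axes: no x-intercept at any integer in the box.
3. Putting this together gives p.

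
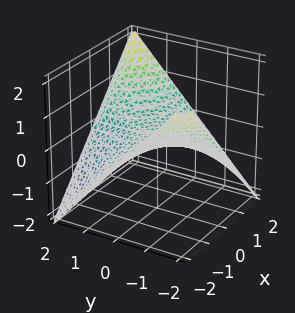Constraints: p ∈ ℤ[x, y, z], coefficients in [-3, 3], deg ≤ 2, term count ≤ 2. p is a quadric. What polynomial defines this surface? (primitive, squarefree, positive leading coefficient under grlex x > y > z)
x*y - 2*z

deg p = 2. A hyperbolic paraboloid; a quadric.
Checking where it meets the axes: it crosses the z-axis at the gridline z = 0; the visible x-axis segment lies entirely on the surface.
These observations pin down the coefficients. Check: (0, -2, 0) on the y-axis lies on the surface, and p(0, -2, 0) = 0. ✓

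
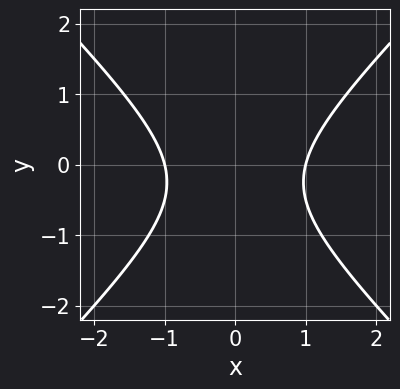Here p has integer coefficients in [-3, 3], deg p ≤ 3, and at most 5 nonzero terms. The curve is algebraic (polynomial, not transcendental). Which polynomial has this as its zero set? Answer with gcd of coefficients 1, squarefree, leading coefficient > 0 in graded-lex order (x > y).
(a) deg p = 2. No degree-1 curve has this shape.
(b) Symmetries: mirror symmetry x ↦ −x ⇒ only even powers of x.
(c) Observable constraints: it misses every integer gridline on the y-axis; among the integer gridlines, it crosses the x-axis at x ∈ {-1, 1}.
(d) Putting this together gives p.

2*x^2 - 2*y^2 - y - 2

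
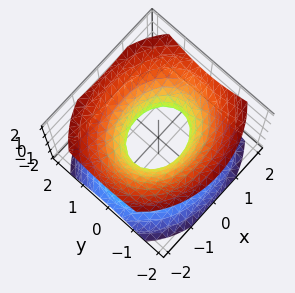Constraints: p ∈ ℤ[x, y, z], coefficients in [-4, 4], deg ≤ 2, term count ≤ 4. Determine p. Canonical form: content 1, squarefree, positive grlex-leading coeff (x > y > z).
2*x^2 + 3*y^2 - 3*z^2 - 2

First, degree: one connected sheet with a waist; a quadric, so deg p = 2.
Then, symmetries: it's symmetric under y → −y, forcing even powers of y; the x ↦ −x reflection is a symmetry, so x appears only in even powers; it's symmetric under z → −z, forcing even powers of z.
Then, from the visible intercepts: the x-axis gridline crossings are at x ∈ {-1, 1}; it misses every integer gridline on the z-axis.
Finally, putting this together gives p.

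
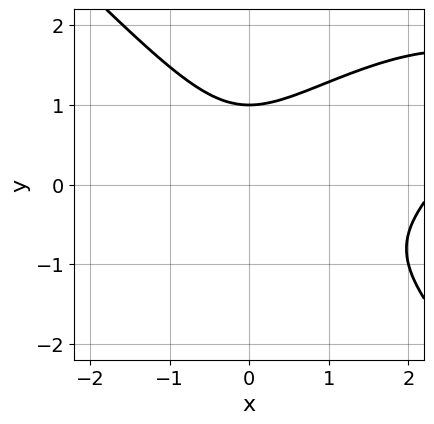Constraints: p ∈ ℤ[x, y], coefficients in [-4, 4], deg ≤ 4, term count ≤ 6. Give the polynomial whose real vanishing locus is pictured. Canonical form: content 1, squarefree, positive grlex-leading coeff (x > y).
1. deg p = 3. No degree-2 curve has this shape.
2. Against the integer gridlines: it misses every integer gridline on the x-axis; one y-axis crossing is at y = 1.
3. The integer polynomial consistent with all of this is the stated p.

x^3 - x^2*y + 2*y^3 - 2*x^2 - 2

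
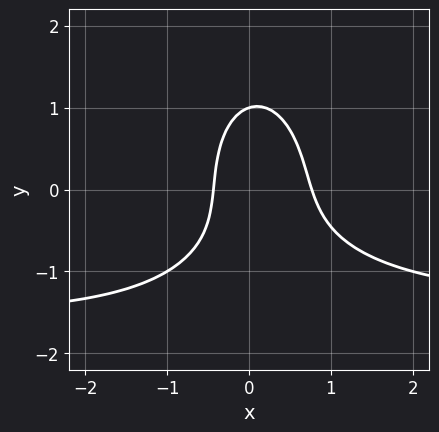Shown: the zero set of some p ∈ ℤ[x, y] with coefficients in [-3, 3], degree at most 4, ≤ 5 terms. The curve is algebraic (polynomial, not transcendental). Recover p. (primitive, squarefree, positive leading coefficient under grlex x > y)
First, deg p = 3. No degree-2 curve has this shape.
Next, from the visible intercepts: it crosses the y-axis at the gridline y = 1.
Finally, these observations pin down the coefficients.

2*x^2*y + y^3 + 3*x^2 - x - 1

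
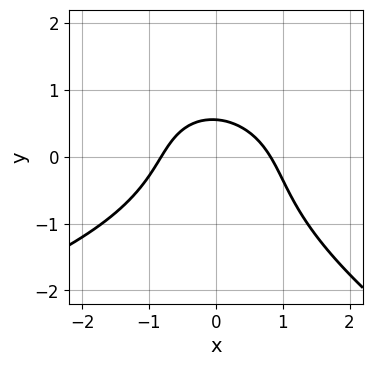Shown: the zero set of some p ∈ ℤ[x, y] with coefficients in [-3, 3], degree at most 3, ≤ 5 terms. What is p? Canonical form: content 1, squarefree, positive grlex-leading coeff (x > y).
x*y^2 + 2*y^3 + 3*x^2 + 3*y - 2

(a) Degree: no degree-2 curve has this shape, so deg p = 3.
(b) Solving for integer coefficients yields p as stated.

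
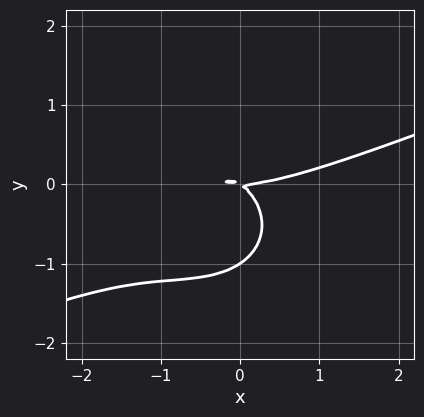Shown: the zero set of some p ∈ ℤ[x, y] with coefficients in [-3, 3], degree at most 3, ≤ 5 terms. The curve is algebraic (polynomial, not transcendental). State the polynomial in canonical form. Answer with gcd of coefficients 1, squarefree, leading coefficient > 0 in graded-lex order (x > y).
x^3 - 2*x^2*y - 3*y^3 - 2*x*y - 3*y^2

First, degree: a generic line meets the curve in up to 3 points, so deg p = 3.
Next, checking where it meets the axes: it crosses the x-axis at the gridline x = 0; among the integer gridlines, it crosses the y-axis at y ∈ {-1, 0}.
Finally, together with the visible shape, these determine p as stated.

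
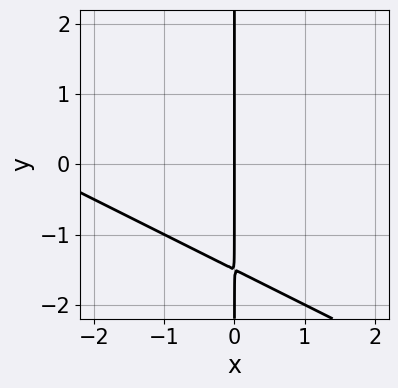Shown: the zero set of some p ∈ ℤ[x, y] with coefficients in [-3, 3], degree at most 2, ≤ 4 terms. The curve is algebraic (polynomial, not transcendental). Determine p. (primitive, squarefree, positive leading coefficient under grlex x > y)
x^2 + 2*x*y + 3*x

(a) Degree: a generic line meets the curve in up to 2 points, so deg p = 2.
(b) From the axis intercepts and sections: it crosses the x-axis at the gridline x = 0; the visible y-axis segment lies entirely on the curve.
(c) These observations pin down the coefficients.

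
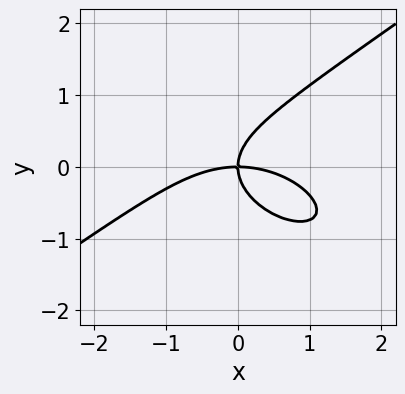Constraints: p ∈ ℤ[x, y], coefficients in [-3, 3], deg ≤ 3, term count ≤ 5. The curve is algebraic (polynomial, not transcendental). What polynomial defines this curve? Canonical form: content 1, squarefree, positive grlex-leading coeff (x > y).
x^3 - 3*y^3 + 3*x*y

1. The degree is 3 — a generic line meets the curve in up to 3 points.
2. Observable constraints: it crosses the x-axis at the gridline x = 0; it crosses the y-axis at the gridline y = 0.
3. The integer polynomial consistent with all of this is the stated p.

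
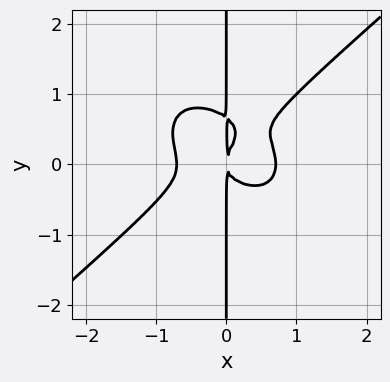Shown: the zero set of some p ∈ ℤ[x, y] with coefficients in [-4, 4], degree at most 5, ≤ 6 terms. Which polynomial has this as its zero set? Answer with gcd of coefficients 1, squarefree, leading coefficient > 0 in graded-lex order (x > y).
1. Degree: the shape is more complex than any degree-3 curve, so deg p = 4.
2. Reading off the gridlines: every point of the y-axis in the box is on the curve.
3. These observations pin down the coefficients.

2*x^4 - 3*x*y^3 + 2*x*y^2 - x^2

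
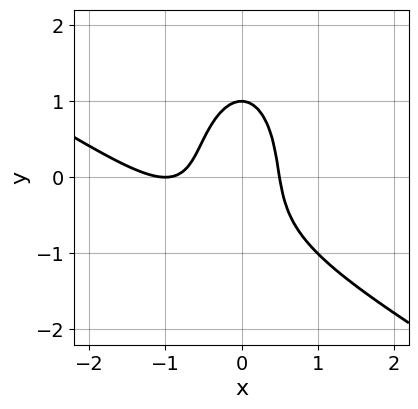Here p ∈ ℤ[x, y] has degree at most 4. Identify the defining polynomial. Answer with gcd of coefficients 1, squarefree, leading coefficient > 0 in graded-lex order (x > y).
First, the degree is 3 — the shape is more complex than any degree-2 curve.
Next, from the visible intercepts: one y-axis crossing is at y = 1; it meets the x-axis at x = -1 (among the integer gridlines).
Finally, together with the visible shape, these determine p as stated.

2*x^3 + 3*x^2*y + y^3 + 3*x^2 - 1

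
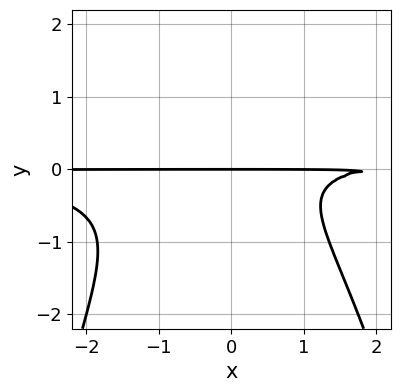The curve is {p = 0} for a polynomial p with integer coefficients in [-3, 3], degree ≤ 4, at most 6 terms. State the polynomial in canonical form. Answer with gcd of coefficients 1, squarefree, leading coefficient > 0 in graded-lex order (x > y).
2*x^2*y^2 + 3*y^3 - x*y + 2*y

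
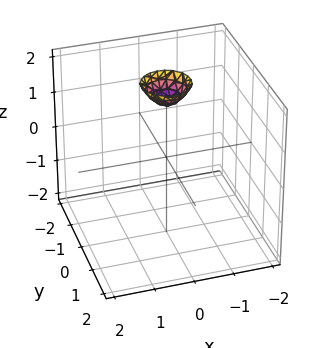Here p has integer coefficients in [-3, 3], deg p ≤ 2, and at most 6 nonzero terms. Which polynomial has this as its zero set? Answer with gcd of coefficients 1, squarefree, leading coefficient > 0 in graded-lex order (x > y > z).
3*x^2 + 3*y^2 - 2*z + 3

First, deg p = 2. A generic line meets the surface in up to 2 points.
Next, symmetries: rotational symmetry about the z-axis ⇒ p depends on x, y only through x² + y².
Next, against the integer gridlines: it misses every integer gridline on the x-axis; a circular section at z = 2 has radius between 0 and 1; it misses every integer gridline on the y-axis.
Finally, assembling these constraints gives the stated polynomial.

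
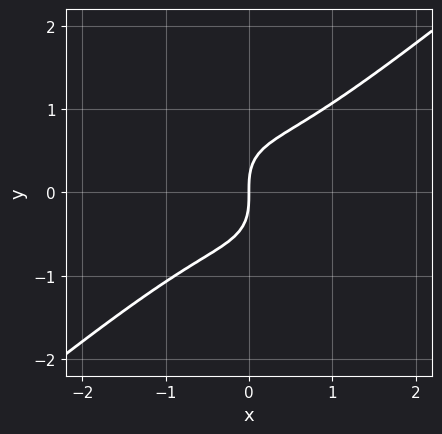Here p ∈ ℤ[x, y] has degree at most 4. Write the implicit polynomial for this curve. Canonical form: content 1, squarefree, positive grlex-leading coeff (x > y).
3*x^3 - 2*x*y^2 - 3*y^3 + 3*x

First, the degree is 3 — a generic line meets the curve in up to 3 points.
Next, from the visible intercepts: one x-axis crossing is at x = 0; it crosses the y-axis at the gridline y = 0.
Finally, solving for integer coefficients yields p as stated.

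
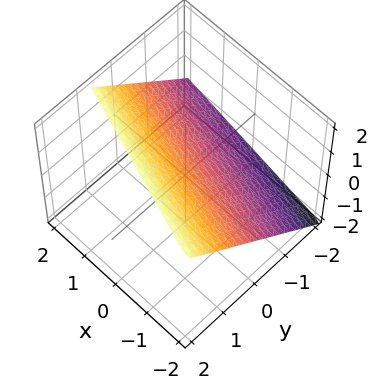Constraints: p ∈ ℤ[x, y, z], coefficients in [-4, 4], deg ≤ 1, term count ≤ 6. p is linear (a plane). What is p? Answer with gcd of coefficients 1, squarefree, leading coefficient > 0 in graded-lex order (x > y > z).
x + 3*y - 3*z + 2

First, degree: the surface is flat (a plane), so deg p = 1.
Then, observable constraints: it crosses the x-axis at the gridline x = -2.
Finally, the integer polynomial consistent with all of this is the stated p.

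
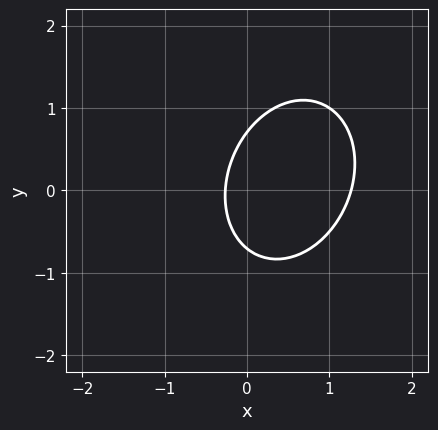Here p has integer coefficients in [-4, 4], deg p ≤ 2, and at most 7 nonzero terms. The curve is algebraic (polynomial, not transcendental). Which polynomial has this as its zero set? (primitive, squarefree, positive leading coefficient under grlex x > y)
1. Degree: the shape is more complex than any degree-1 curve, so deg p = 2.
2. The integer polynomial consistent with all of this is the stated p.

3*x^2 - x*y + 2*y^2 - 3*x - 1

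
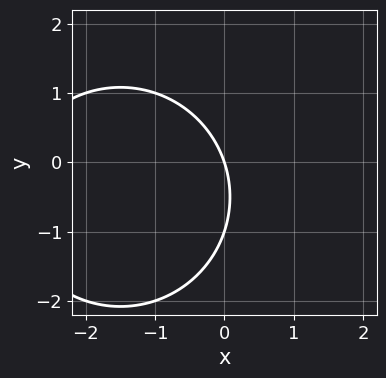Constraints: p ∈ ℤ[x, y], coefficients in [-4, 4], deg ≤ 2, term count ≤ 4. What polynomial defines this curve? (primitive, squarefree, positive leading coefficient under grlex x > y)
x^2 + y^2 + 3*x + y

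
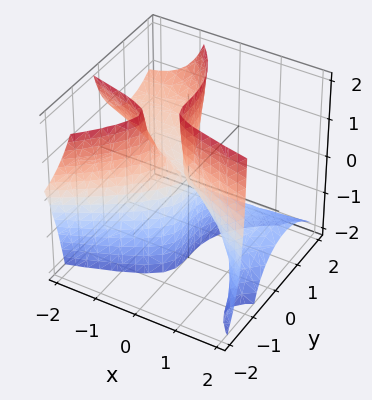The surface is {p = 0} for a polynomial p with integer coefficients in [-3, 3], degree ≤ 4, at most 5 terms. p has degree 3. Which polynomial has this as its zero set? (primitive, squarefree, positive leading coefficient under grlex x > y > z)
First, the degree is 3 — a generic line meets the surface in up to 3 points.
Then, from the axis intercepts and sections: the visible z-axis segment lies entirely on the surface; it meets the y-axis at y = 0 (among the integer gridlines); it crosses the x-axis at the gridline x = 0.
Finally, assembling these constraints gives the stated polynomial.

3*x*y*z + 2*y^3 + 2*x^2 + 2*x*y + 3*x*z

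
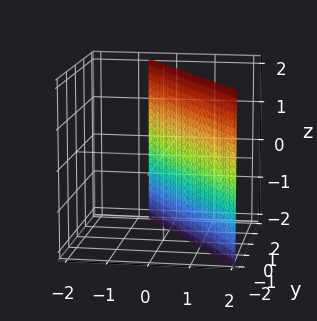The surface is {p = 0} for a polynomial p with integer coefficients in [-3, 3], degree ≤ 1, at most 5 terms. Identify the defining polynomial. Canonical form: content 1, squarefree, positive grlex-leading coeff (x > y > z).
3*x + 2*y - 2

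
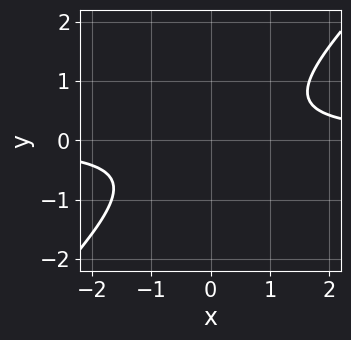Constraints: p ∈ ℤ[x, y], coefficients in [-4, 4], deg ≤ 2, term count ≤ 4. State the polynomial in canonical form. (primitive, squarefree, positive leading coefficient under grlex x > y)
3*x*y - 3*y^2 - 2

Degree: no degree-1 curve has this shape, so deg p = 2.
Checking where it meets the axes: no x-intercept at any integer in the box; no y-intercept at any integer in the box.
Putting this together gives p.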